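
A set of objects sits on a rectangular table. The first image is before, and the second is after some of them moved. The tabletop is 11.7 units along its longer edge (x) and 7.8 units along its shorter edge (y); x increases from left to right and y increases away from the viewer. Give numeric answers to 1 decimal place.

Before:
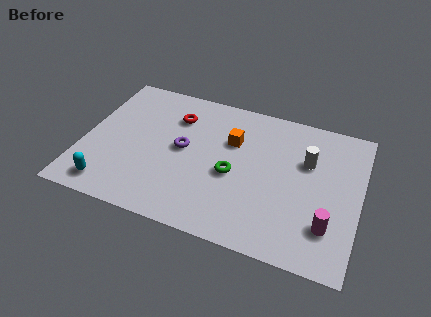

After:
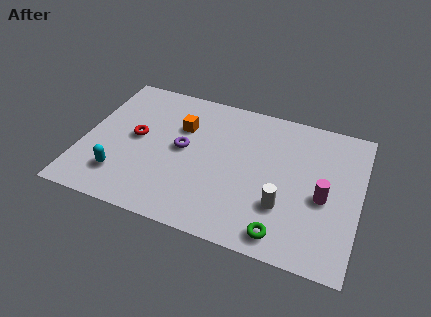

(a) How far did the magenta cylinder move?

1.4

From (10.5, 2.0) to (10.2, 3.4), the magenta cylinder covered √(0.3² + 1.4²) ≈ 1.4 units.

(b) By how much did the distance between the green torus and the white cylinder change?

-2.0

Before: roughly 3.4 units apart; after: 1.4. That's 2.0 units closer together.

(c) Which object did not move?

the purple torus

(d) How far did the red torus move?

2.3

From (3.7, 5.8) to (2.2, 4.1), the red torus covered √(1.5² + 1.7²) ≈ 2.3 units.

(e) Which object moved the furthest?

the green torus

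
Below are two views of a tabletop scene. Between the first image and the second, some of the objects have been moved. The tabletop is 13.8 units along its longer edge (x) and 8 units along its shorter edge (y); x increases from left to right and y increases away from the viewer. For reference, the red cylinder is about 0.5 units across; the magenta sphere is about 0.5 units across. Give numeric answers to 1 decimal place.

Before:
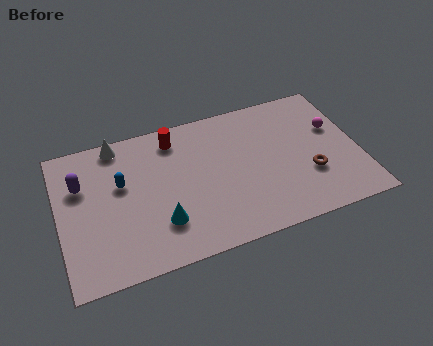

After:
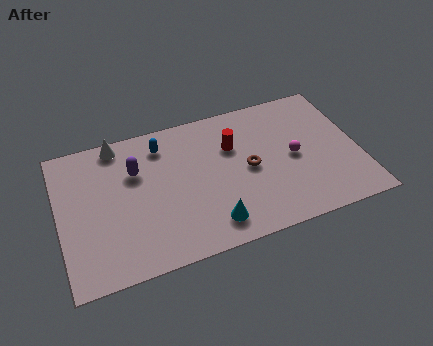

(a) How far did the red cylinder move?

2.9

The red cylinder was near (5.5, 6.7) before and (8.1, 5.4) after, so it travelled √(2.6² + 1.3²) ≈ 2.9 units.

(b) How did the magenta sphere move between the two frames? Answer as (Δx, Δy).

(-2.0, -1.1)

From the two frames, the magenta sphere sits at roughly (12.8, 5.0) before and (10.8, 3.9) after.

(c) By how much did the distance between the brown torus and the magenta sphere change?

-0.6

The distance was about 2.7 in the first image and 2.1 in the second, so they moved 0.6 units closer together.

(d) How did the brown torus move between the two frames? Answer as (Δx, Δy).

(-2.7, 1.2)

From the two frames, the brown torus sits at roughly (11.4, 2.7) before and (8.7, 3.9) after.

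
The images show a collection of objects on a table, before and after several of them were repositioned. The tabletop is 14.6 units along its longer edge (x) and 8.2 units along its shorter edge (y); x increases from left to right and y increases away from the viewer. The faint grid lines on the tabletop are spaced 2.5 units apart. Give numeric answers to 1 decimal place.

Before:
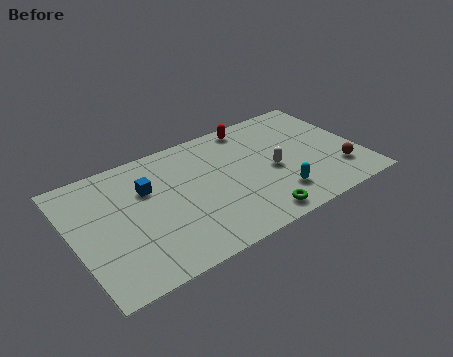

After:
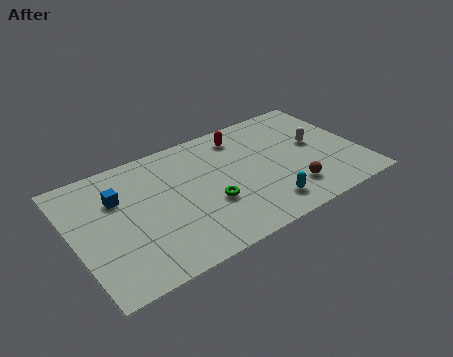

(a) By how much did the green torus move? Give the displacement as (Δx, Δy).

(-2.0, 2.0)

The green torus was at about (8.7, 1.0) and moved to about (6.7, 3.0).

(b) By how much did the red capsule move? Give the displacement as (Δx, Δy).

(-0.6, -0.5)

The red capsule started near (9.6, 7.3) and ended near (9.0, 6.8).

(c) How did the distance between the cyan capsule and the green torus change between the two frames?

+1.4

They were about 1.6 units apart before and 3.0 after — 1.4 units further apart.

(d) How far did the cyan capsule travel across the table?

0.8

The cyan capsule was near (10.0, 1.9) before and (9.3, 1.5) after, so it travelled √(0.7² + 0.4²) ≈ 0.8 units.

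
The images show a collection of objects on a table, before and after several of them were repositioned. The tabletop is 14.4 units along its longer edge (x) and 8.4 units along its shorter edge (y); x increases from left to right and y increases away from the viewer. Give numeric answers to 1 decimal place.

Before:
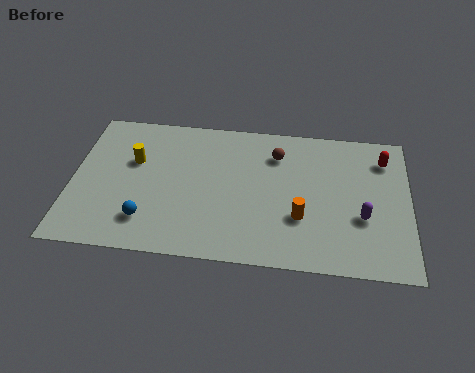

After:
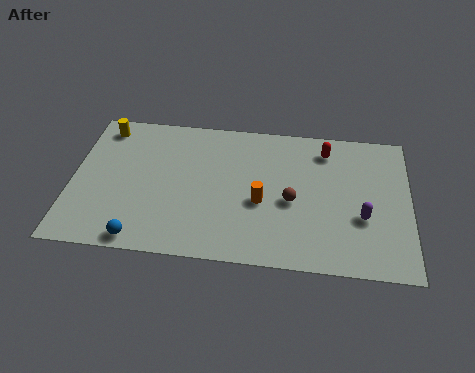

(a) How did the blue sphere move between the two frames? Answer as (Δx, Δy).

(-0.2, -1.1)

The blue sphere was at about (3.3, 1.9) and moved to about (3.1, 0.8).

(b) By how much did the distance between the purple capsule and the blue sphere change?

+0.4

They were about 9.2 units apart before and 9.6 after — 0.4 units further apart.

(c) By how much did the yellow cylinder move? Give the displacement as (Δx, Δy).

(-1.4, 1.9)

From the two frames, the yellow cylinder sits at roughly (2.6, 5.3) before and (1.2, 7.2) after.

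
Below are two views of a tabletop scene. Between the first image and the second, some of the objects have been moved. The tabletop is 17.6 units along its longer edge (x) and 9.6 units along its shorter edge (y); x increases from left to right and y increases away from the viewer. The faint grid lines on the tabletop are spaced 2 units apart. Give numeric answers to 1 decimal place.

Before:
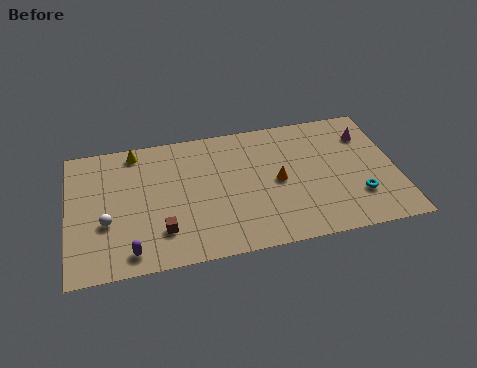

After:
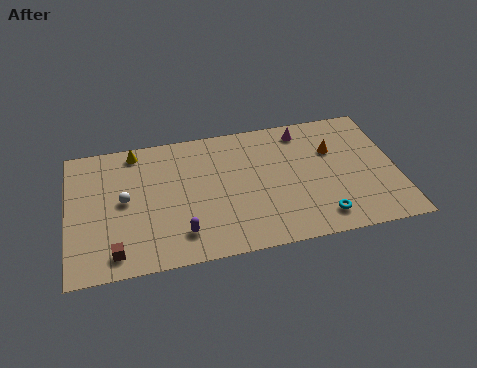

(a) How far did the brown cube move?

2.7

The brown cube was near (4.9, 2.4) before and (2.4, 1.4) after, so it travelled √(2.5² + 1.0²) ≈ 2.7 units.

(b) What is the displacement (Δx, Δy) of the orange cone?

(3.1, 1.7)

From the two frames, the orange cone sits at roughly (11.2, 4.7) before and (14.3, 6.4) after.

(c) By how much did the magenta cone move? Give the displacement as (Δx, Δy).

(-3.4, 1.0)

The magenta cone was at about (16.2, 7.2) and moved to about (12.8, 8.2).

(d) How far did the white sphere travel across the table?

1.7

The white sphere was near (2.0, 3.6) before and (3.0, 5.0) after, so it travelled √(1.0² + 1.4²) ≈ 1.7 units.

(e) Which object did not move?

the yellow cone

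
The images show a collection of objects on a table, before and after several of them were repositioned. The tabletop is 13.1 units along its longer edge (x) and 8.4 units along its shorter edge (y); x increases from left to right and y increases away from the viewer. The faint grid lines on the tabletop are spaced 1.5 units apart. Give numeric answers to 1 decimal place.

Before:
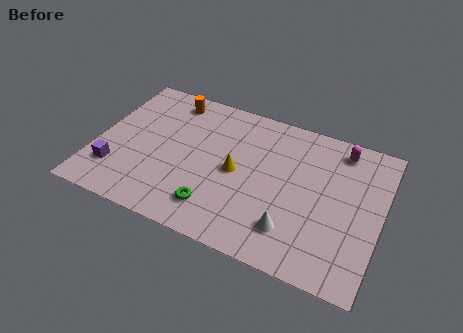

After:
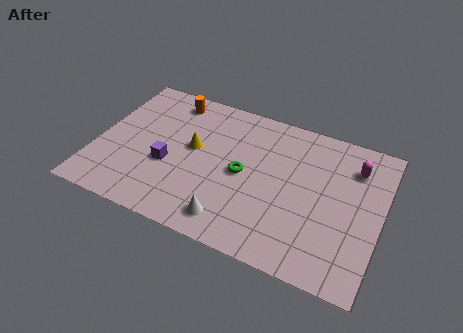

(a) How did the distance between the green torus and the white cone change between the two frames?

-0.7

They were about 3.5 units apart before and 2.8 after — 0.7 units closer together.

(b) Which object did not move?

the orange cylinder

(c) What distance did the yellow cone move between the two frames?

2.2

The yellow cone was near (6.5, 4.1) before and (4.4, 4.7) after, so it travelled √(2.1² + 0.6²) ≈ 2.2 units.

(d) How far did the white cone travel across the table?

2.8

The white cone was near (9.3, 1.9) before and (6.6, 1.3) after, so it travelled √(2.7² + 0.6²) ≈ 2.8 units.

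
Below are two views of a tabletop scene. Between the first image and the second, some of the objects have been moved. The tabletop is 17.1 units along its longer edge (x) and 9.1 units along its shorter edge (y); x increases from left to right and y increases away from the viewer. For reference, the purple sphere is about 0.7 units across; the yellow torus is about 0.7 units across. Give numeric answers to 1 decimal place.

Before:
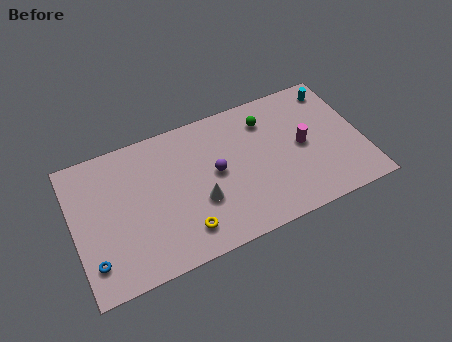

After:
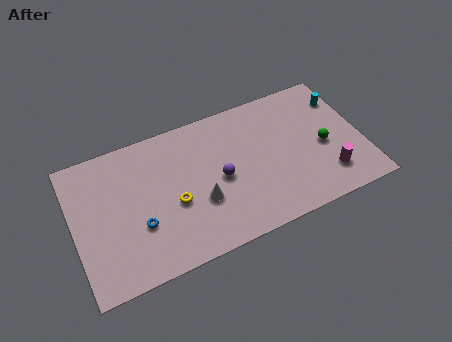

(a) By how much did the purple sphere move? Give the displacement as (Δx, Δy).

(0.2, -0.5)

The purple sphere was at about (8.4, 4.8) and moved to about (8.6, 4.3).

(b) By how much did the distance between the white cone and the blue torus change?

-2.9

Before: roughly 6.5 units apart; after: 3.6. That's 2.9 units closer together.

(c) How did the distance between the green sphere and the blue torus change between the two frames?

-0.8

They were about 11.9 units apart before and 11.1 after — 0.8 units closer together.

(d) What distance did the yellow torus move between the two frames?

2.0

From (6.2, 1.8) to (5.8, 3.8), the yellow torus covered √(0.4² + 2.0²) ≈ 2.0 units.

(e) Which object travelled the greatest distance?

the green sphere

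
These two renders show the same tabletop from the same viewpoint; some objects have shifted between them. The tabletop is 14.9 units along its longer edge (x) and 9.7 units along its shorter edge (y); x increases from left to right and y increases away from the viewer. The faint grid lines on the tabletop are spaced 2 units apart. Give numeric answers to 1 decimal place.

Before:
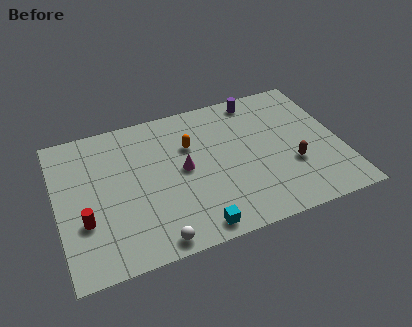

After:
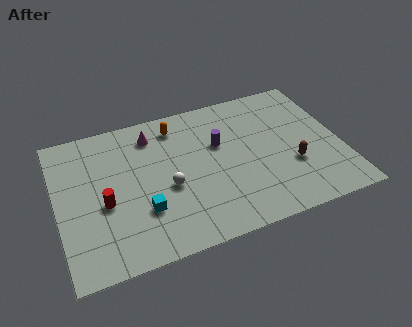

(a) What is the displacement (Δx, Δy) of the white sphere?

(1.0, 3.2)

The white sphere started near (4.7, 0.9) and ended near (5.7, 4.1).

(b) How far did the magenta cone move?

3.2

The magenta cone was near (6.6, 5.0) before and (5.2, 7.9) after, so it travelled √(1.4² + 2.9²) ≈ 3.2 units.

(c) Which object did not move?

the brown capsule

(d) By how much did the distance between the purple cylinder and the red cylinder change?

-4.5

They were about 11.0 units apart before and 6.5 after — 4.5 units closer together.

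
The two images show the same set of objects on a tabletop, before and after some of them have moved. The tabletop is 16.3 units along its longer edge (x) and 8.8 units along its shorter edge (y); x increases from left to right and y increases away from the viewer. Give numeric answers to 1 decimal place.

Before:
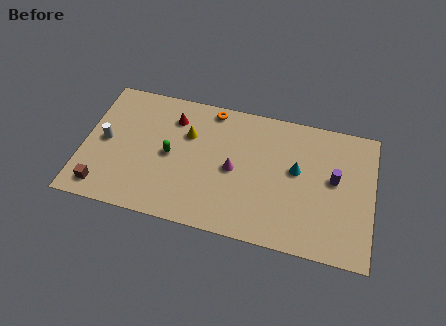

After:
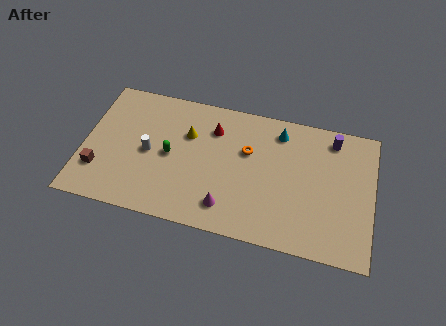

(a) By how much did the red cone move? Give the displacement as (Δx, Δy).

(2.3, -0.2)

The red cone was at about (4.9, 6.8) and moved to about (7.2, 6.6).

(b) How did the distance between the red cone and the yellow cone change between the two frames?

+0.3

The distance was about 1.3 in the first image and 1.6 in the second, so they moved 0.3 units further apart.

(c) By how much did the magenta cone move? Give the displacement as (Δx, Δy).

(-0.2, -2.5)

From the two frames, the magenta cone sits at roughly (8.5, 4.2) before and (8.3, 1.7) after.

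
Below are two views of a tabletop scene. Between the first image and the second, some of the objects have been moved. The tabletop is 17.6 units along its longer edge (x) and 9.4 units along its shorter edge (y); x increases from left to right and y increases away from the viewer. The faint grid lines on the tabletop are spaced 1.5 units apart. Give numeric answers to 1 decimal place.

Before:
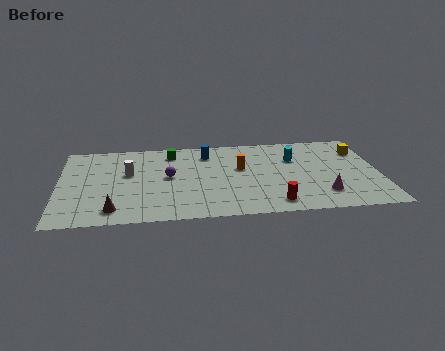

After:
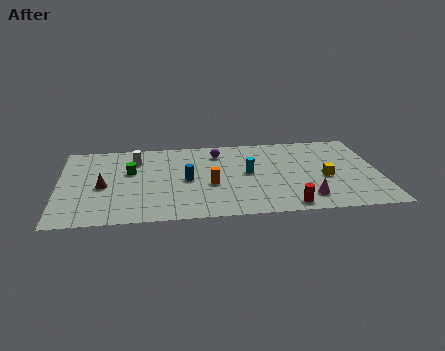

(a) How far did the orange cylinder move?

2.5

The orange cylinder moved from about (10.0, 5.6) to (8.3, 3.8), a distance of √(1.7² + 1.8²) ≈ 2.5.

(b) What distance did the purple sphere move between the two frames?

3.8

The purple sphere was near (6.0, 5.0) before and (8.8, 7.5) after, so it travelled √(2.8² + 2.5²) ≈ 3.8 units.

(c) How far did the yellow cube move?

3.7

The yellow cube moved from about (16.7, 7.0) to (14.6, 4.0), a distance of √(2.1² + 3.0²) ≈ 3.7.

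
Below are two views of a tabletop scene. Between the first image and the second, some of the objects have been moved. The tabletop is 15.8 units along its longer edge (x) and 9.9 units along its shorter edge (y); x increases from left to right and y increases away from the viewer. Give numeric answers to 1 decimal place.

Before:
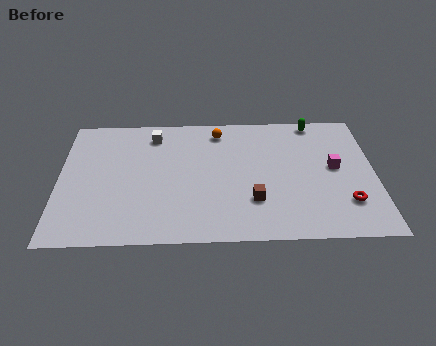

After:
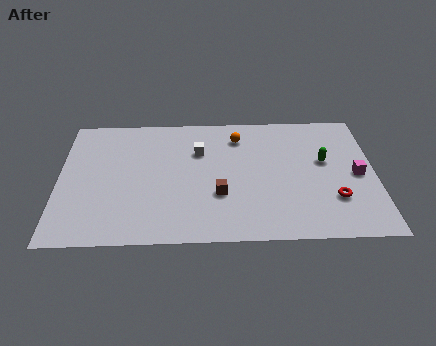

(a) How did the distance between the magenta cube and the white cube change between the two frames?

-1.4

Before: roughly 9.6 units apart; after: 8.2. That's 1.4 units closer together.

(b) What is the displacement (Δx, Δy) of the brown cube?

(-1.7, 0.5)

The brown cube was at about (9.7, 2.9) and moved to about (8.0, 3.4).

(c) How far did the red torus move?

0.7

From (14.3, 2.6) to (13.7, 2.9), the red torus covered √(0.6² + 0.3²) ≈ 0.7 units.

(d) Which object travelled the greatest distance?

the green capsule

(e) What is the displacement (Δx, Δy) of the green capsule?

(0.4, -3.2)

The green capsule was at about (12.9, 9.0) and moved to about (13.3, 5.8).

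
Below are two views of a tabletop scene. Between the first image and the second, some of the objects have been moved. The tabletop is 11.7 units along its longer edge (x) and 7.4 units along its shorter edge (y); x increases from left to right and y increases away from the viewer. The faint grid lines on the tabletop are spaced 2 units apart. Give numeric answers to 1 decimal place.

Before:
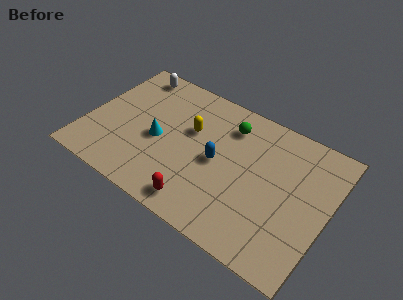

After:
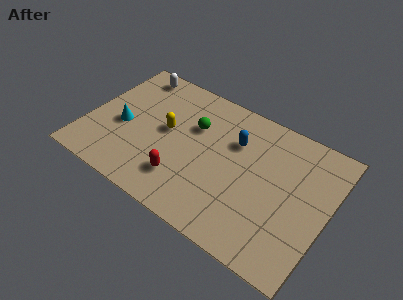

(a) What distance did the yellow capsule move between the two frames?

1.3

The yellow capsule was near (4.9, 4.6) before and (3.8, 4.0) after, so it travelled √(1.1² + 0.6²) ≈ 1.3 units.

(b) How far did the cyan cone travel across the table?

1.8

From (3.5, 3.3) to (1.7, 3.2), the cyan cone covered √(1.8² + 0.1²) ≈ 1.8 units.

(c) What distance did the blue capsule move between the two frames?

1.6

The blue capsule was near (6.4, 3.6) before and (7.0, 5.1) after, so it travelled √(0.6² + 1.5²) ≈ 1.6 units.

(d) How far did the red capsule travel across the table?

1.3

The red capsule moved from about (6.0, 1.0) to (5.0, 1.8), a distance of √(1.0² + 0.8²) ≈ 1.3.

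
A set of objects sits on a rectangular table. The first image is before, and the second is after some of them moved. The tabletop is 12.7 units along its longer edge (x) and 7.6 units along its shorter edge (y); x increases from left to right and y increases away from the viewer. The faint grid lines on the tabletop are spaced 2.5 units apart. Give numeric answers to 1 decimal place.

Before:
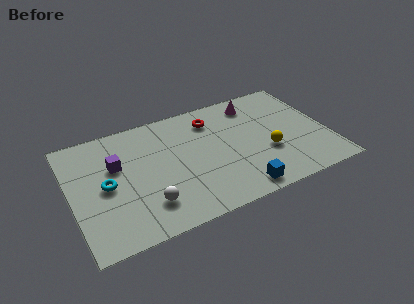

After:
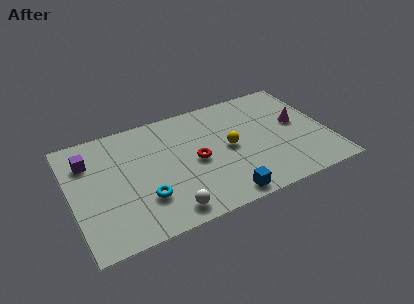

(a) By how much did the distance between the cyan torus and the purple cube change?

+2.9

Before: roughly 1.3 units apart; after: 4.2. That's 2.9 units further apart.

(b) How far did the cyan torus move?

2.3

From (1.7, 3.7) to (3.4, 2.2), the cyan torus covered √(1.7² + 1.5²) ≈ 2.3 units.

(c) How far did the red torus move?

2.6

The red torus moved from about (7.2, 6.0) to (6.1, 3.6), a distance of √(1.1² + 2.4²) ≈ 2.6.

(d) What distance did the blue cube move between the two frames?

0.8

From (7.9, 0.9) to (7.1, 0.8), the blue cube covered √(0.8² + 0.1²) ≈ 0.8 units.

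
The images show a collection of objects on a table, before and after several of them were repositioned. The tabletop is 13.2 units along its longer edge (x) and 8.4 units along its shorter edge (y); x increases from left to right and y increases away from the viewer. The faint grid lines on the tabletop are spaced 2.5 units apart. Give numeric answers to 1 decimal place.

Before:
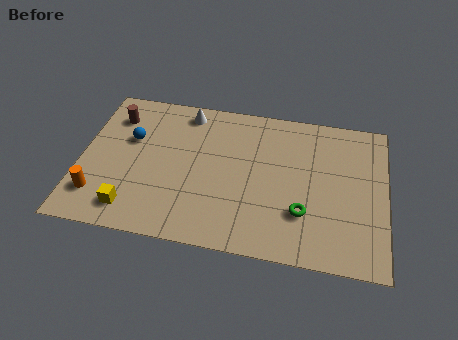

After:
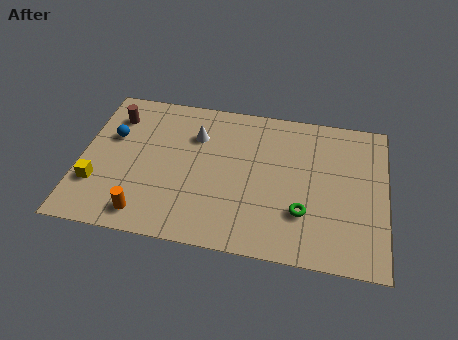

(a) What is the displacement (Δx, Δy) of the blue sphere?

(-0.8, 0.0)

From the two frames, the blue sphere sits at roughly (2.1, 5.3) before and (1.3, 5.3) after.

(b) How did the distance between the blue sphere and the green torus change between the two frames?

+0.8

The distance was about 8.1 in the first image and 8.9 in the second, so they moved 0.8 units further apart.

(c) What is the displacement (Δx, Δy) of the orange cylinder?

(2.1, -0.7)

The orange cylinder started near (0.9, 1.9) and ended near (3.0, 1.2).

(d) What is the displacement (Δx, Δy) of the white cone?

(0.5, -1.3)

The white cone was at about (4.4, 7.3) and moved to about (4.9, 6.0).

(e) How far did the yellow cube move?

1.9

The yellow cube was near (2.4, 1.4) before and (0.8, 2.5) after, so it travelled √(1.6² + 1.1²) ≈ 1.9 units.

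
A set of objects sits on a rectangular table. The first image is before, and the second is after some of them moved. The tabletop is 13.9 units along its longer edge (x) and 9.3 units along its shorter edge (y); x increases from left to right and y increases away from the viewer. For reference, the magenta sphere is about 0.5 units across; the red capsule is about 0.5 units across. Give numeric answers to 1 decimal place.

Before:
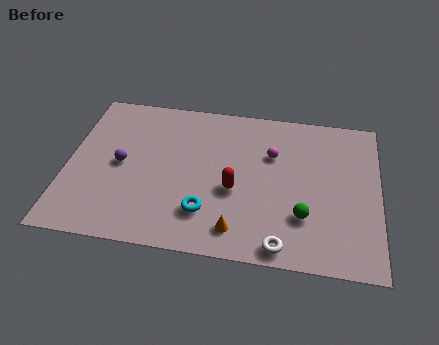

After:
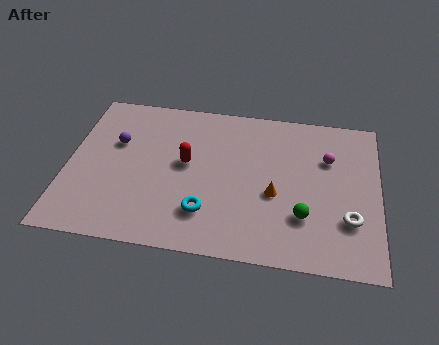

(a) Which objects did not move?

the green sphere and the cyan torus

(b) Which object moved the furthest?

the white torus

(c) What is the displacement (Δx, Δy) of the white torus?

(2.9, 1.9)

The white torus was at about (9.7, 0.9) and moved to about (12.6, 2.8).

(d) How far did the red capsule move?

2.6

The red capsule was near (7.5, 3.8) before and (5.3, 5.1) after, so it travelled √(2.2² + 1.3²) ≈ 2.6 units.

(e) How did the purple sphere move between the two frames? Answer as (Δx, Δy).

(-0.3, 1.3)

From the two frames, the purple sphere sits at roughly (2.4, 4.6) before and (2.1, 5.9) after.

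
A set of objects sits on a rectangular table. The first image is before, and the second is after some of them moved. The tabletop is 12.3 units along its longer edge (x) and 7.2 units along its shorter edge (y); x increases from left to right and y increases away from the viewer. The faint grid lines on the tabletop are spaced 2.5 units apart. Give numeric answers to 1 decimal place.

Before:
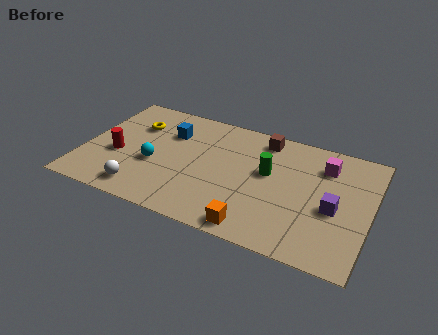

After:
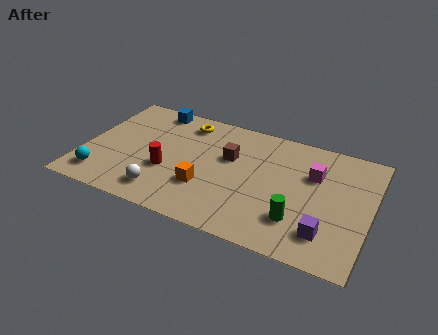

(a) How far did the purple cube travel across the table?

1.5

The purple cube moved from about (10.8, 3.1) to (10.6, 1.6), a distance of √(0.2² + 1.5²) ≈ 1.5.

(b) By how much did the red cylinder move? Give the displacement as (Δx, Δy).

(2.2, -0.2)

The red cylinder started near (1.5, 2.9) and ended near (3.7, 2.7).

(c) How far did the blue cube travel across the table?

1.6

The blue cube was near (3.5, 5.1) before and (2.6, 6.4) after, so it travelled √(0.9² + 1.3²) ≈ 1.6 units.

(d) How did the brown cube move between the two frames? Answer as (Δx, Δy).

(-1.3, -1.7)

The brown cube started near (7.5, 6.2) and ended near (6.2, 4.5).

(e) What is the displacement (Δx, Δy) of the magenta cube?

(-0.4, -0.7)

From the two frames, the magenta cube sits at roughly (10.2, 5.5) before and (9.8, 4.8) after.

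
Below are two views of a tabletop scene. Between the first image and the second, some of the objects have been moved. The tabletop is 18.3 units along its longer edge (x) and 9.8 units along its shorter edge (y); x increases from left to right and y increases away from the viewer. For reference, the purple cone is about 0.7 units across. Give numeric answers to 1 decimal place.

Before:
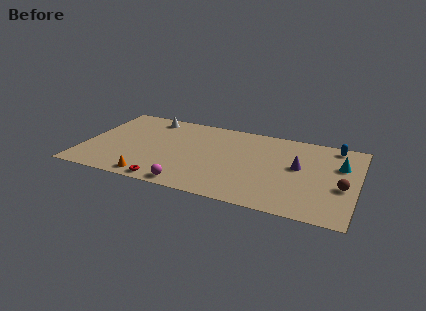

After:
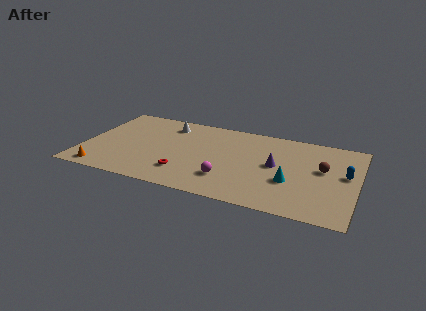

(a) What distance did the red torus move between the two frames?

1.8

From (6.0, 0.9) to (7.0, 2.4), the red torus covered √(1.0² + 1.5²) ≈ 1.8 units.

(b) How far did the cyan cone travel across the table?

4.2

The cyan cone moved from about (17.1, 6.5) to (14.0, 3.6), a distance of √(3.1² + 2.9²) ≈ 4.2.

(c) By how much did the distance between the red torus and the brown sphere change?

-2.2

The distance was about 11.8 in the first image and 9.6 in the second, so they moved 2.2 units closer together.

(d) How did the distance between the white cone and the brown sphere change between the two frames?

-3.2

Before: roughly 14.1 units apart; after: 10.9. That's 3.2 units closer together.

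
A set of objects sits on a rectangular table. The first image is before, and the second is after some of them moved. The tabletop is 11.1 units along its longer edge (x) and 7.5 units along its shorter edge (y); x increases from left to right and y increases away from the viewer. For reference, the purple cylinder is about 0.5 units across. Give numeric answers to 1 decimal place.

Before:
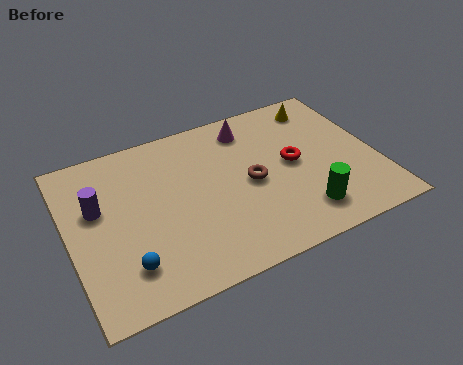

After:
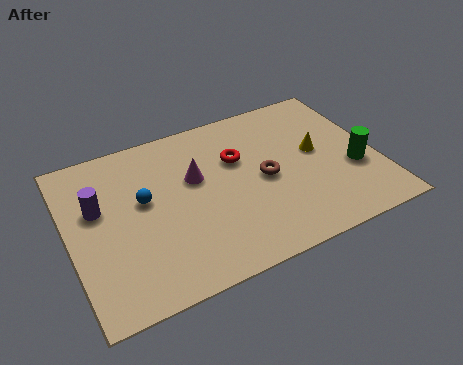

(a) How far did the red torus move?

2.1

From (8.1, 3.9) to (6.2, 4.9), the red torus covered √(1.9² + 1.0²) ≈ 2.1 units.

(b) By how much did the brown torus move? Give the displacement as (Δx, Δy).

(0.5, 0.0)

The brown torus was at about (6.5, 3.6) and moved to about (7.0, 3.6).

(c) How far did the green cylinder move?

2.5

The green cylinder was near (8.1, 1.5) before and (10.2, 2.8) after, so it travelled √(2.1² + 1.3²) ≈ 2.5 units.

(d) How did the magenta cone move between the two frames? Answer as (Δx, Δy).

(-2.2, -1.6)

From the two frames, the magenta cone sits at roughly (6.8, 6.2) before and (4.6, 4.6) after.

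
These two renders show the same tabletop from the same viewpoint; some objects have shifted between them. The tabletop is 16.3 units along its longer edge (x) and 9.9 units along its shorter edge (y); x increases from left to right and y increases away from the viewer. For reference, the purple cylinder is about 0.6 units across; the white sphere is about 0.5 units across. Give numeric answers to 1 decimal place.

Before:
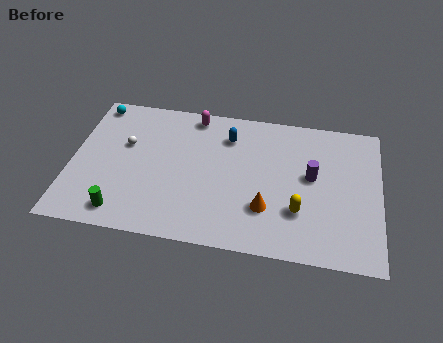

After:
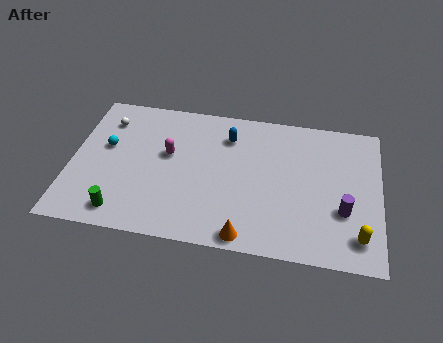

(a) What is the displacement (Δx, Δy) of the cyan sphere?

(0.8, -3.0)

The cyan sphere was at about (1.0, 8.8) and moved to about (1.8, 5.8).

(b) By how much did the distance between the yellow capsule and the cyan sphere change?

+1.5

Before: roughly 12.5 units apart; after: 14.0. That's 1.5 units further apart.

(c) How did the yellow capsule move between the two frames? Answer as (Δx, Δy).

(3.1, -1.2)

The yellow capsule was at about (12.1, 3.0) and moved to about (15.2, 1.8).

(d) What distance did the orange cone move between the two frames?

2.2

From (10.4, 2.9) to (9.4, 0.9), the orange cone covered √(1.0² + 2.0²) ≈ 2.2 units.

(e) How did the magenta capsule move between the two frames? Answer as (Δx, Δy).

(-1.2, -3.0)

The magenta capsule started near (6.3, 8.8) and ended near (5.1, 5.8).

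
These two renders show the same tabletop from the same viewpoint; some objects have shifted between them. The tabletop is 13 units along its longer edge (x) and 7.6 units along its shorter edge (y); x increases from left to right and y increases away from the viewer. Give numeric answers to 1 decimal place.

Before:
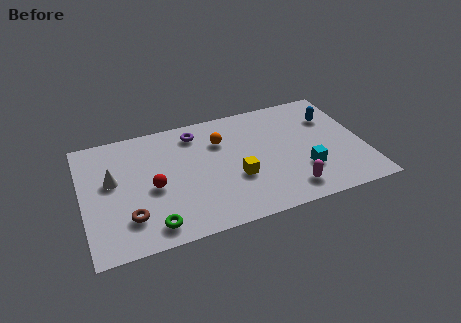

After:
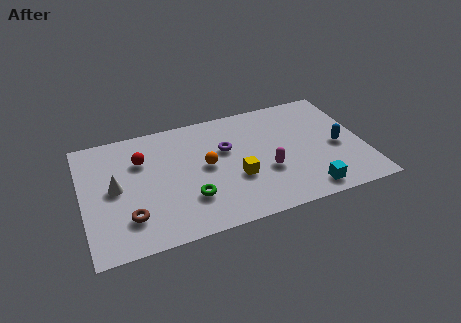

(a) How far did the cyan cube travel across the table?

1.3

The cyan cube moved from about (10.1, 2.3) to (10.1, 1.0), a distance of √(0.0² + 1.3²) ≈ 1.3.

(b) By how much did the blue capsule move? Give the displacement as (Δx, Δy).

(0.1, -2.0)

The blue capsule was at about (11.7, 5.4) and moved to about (11.8, 3.4).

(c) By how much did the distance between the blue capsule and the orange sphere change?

+0.9

The distance was about 5.2 in the first image and 6.1 in the second, so they moved 0.9 units further apart.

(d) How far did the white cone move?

0.5

The white cone moved from about (1.4, 4.4) to (1.5, 3.9), a distance of √(0.1² + 0.5²) ≈ 0.5.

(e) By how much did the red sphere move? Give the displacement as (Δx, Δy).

(-0.4, 1.9)

The red sphere was at about (3.2, 3.4) and moved to about (2.8, 5.3).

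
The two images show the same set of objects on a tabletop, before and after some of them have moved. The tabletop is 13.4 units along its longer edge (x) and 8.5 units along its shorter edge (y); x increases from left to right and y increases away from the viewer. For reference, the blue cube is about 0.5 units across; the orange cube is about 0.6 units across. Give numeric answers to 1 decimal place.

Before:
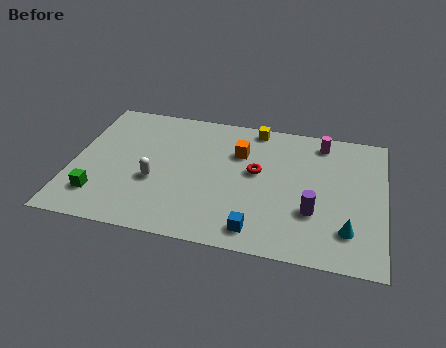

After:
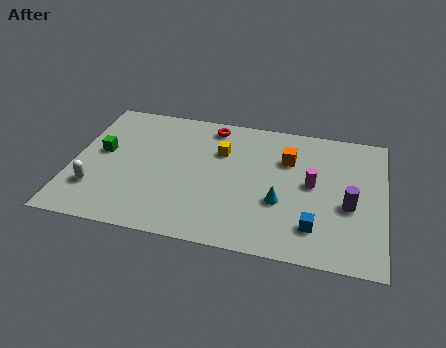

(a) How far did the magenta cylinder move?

2.8

From (10.6, 7.3) to (10.3, 4.5), the magenta cylinder covered √(0.3² + 2.8²) ≈ 2.8 units.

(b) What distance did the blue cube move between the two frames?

2.5

From (8.1, 1.2) to (10.5, 1.9), the blue cube covered √(2.4² + 0.7²) ≈ 2.5 units.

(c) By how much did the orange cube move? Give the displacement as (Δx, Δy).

(2.1, 0.0)

From the two frames, the orange cube sits at roughly (7.1, 5.9) before and (9.2, 5.9) after.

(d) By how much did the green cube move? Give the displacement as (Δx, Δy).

(-0.1, 2.8)

The green cube started near (1.3, 1.9) and ended near (1.2, 4.7).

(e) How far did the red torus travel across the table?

3.3

The red torus moved from about (7.9, 4.8) to (5.8, 7.4), a distance of √(2.1² + 2.6²) ≈ 3.3.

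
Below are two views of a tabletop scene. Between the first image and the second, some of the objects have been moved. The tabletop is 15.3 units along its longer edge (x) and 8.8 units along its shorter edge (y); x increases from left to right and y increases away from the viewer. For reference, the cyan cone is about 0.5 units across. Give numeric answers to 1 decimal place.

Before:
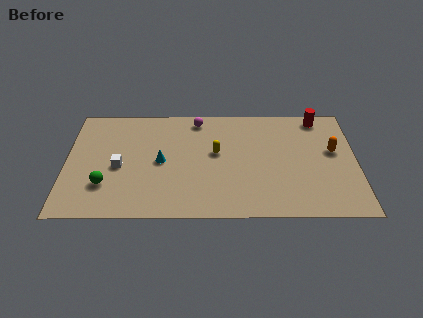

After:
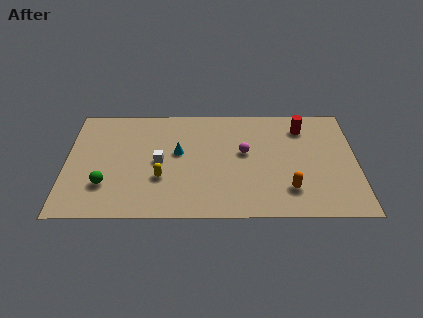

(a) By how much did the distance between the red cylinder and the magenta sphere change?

-2.8

The distance was about 6.5 in the first image and 3.7 in the second, so they moved 2.8 units closer together.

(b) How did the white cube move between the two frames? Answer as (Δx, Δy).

(2.1, 0.4)

The white cube started near (2.8, 3.9) and ended near (4.9, 4.3).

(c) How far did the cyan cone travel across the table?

1.1

The cyan cone was near (5.0, 4.3) before and (5.9, 5.0) after, so it travelled √(0.9² + 0.7²) ≈ 1.1 units.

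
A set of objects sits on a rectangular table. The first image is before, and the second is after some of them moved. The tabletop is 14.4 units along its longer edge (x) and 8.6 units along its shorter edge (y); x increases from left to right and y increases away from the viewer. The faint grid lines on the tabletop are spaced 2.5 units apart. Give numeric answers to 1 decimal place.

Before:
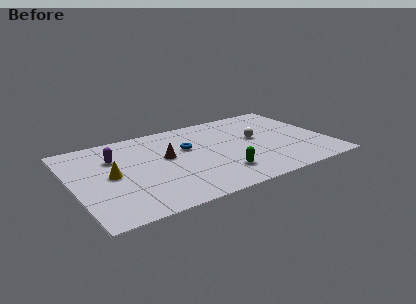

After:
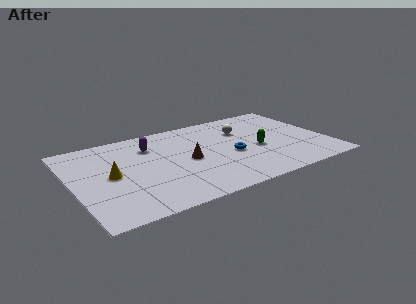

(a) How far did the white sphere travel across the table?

1.3

The white sphere was near (10.5, 4.8) before and (9.9, 6.0) after, so it travelled √(0.6² + 1.2²) ≈ 1.3 units.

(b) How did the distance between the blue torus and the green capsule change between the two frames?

-2.2

The distance was about 3.7 in the first image and 1.5 in the second, so they moved 2.2 units closer together.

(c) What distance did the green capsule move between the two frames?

2.9

The green capsule was near (8.0, 2.0) before and (10.4, 3.7) after, so it travelled √(2.4² + 1.7²) ≈ 2.9 units.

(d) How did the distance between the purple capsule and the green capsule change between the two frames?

-0.4

The distance was about 6.8 in the first image and 6.4 in the second, so they moved 0.4 units closer together.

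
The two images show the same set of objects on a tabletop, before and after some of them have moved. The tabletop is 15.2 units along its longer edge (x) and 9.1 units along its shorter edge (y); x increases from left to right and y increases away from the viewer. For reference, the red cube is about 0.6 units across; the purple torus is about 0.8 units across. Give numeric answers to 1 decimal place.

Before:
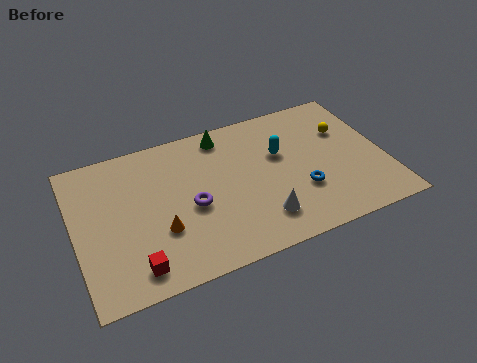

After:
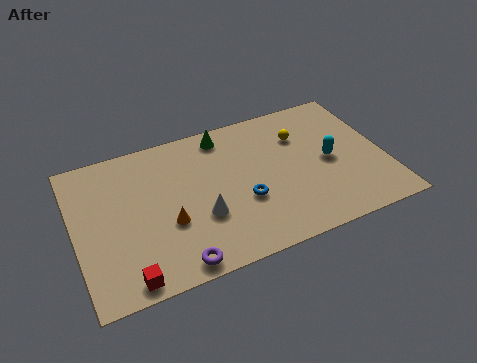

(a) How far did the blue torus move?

2.8

The blue torus moved from about (10.9, 3.0) to (8.1, 3.4), a distance of √(2.8² + 0.4²) ≈ 2.8.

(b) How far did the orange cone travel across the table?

0.5

The orange cone moved from about (4.0, 3.1) to (4.4, 3.4), a distance of √(0.4² + 0.3²) ≈ 0.5.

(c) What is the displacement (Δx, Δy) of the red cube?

(-0.4, -0.5)

The red cube started near (2.6, 1.4) and ended near (2.2, 0.9).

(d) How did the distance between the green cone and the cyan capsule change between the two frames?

+2.6

Before: roughly 3.4 units apart; after: 6.0. That's 2.6 units further apart.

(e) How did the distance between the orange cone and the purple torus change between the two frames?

+0.7

The distance was about 1.8 in the first image and 2.5 in the second, so they moved 0.7 units further apart.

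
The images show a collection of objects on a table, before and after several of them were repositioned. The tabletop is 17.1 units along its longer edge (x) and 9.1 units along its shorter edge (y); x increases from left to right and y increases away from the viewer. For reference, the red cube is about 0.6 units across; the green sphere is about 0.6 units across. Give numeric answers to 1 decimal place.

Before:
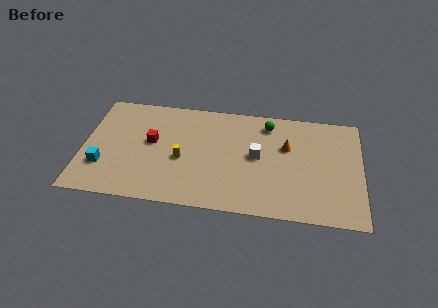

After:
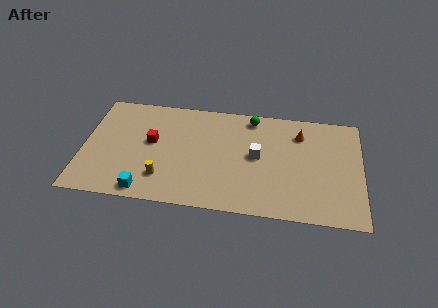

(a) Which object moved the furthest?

the cyan cube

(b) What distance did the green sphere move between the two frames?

1.1

From (11.3, 7.6) to (10.3, 8.0), the green sphere covered √(1.0² + 0.4²) ≈ 1.1 units.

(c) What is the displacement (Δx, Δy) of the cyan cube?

(2.7, -1.7)

The cyan cube was at about (1.3, 2.7) and moved to about (4.0, 1.0).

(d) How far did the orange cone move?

1.4

The orange cone was near (12.5, 5.8) before and (13.3, 7.0) after, so it travelled √(0.8² + 1.2²) ≈ 1.4 units.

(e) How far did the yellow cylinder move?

2.0

From (6.1, 3.9) to (5.0, 2.2), the yellow cylinder covered √(1.1² + 1.7²) ≈ 2.0 units.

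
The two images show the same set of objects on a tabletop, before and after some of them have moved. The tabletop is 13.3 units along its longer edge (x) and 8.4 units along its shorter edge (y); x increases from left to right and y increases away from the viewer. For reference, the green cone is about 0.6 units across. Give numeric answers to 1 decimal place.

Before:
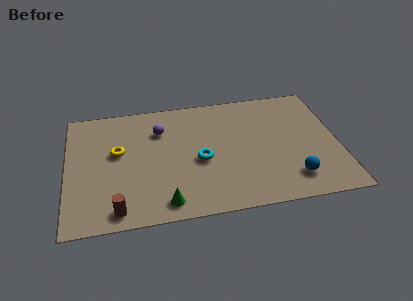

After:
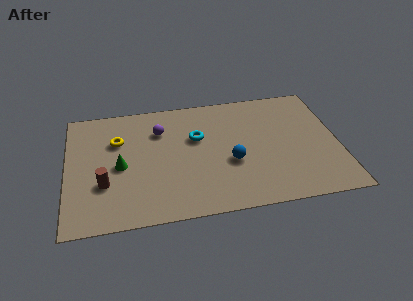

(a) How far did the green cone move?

3.5

From (4.7, 1.1) to (2.6, 3.9), the green cone covered √(2.1² + 2.8²) ≈ 3.5 units.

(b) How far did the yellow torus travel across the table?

0.8

The yellow torus was near (2.5, 4.9) before and (2.5, 5.7) after, so it travelled √(0.0² + 0.8²) ≈ 0.8 units.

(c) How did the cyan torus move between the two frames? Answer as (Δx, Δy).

(-0.1, 1.6)

From the two frames, the cyan torus sits at roughly (6.5, 3.7) before and (6.4, 5.3) after.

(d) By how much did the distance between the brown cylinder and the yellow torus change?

-0.9

Before: roughly 3.9 units apart; after: 3.0. That's 0.9 units closer together.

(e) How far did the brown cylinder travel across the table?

1.9

The brown cylinder was near (2.4, 1.0) before and (1.8, 2.8) after, so it travelled √(0.6² + 1.8²) ≈ 1.9 units.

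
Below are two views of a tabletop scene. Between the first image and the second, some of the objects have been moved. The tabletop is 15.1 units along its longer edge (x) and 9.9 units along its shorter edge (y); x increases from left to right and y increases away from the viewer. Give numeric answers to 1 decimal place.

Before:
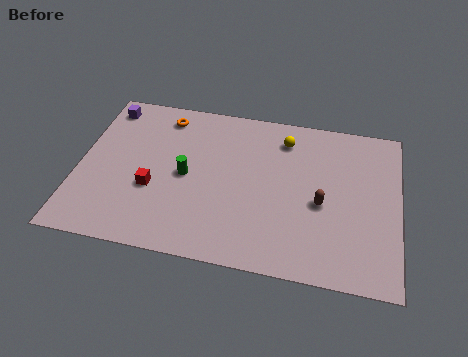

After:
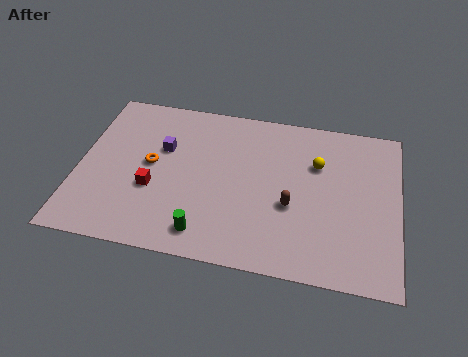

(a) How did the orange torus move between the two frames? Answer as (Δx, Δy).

(-0.4, -3.2)

From the two frames, the orange torus sits at roughly (3.8, 8.4) before and (3.4, 5.2) after.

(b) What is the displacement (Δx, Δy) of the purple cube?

(2.9, -2.2)

The purple cube started near (1.0, 8.5) and ended near (3.9, 6.3).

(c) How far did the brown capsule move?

1.5

The brown capsule was near (11.5, 4.3) before and (10.1, 3.9) after, so it travelled √(1.4² + 0.4²) ≈ 1.5 units.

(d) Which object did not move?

the red cube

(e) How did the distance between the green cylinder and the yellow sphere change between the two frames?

+1.7

Before: roughly 5.5 units apart; after: 7.2. That's 1.7 units further apart.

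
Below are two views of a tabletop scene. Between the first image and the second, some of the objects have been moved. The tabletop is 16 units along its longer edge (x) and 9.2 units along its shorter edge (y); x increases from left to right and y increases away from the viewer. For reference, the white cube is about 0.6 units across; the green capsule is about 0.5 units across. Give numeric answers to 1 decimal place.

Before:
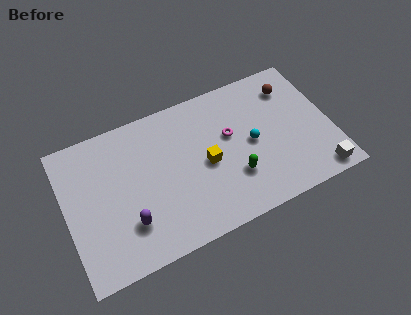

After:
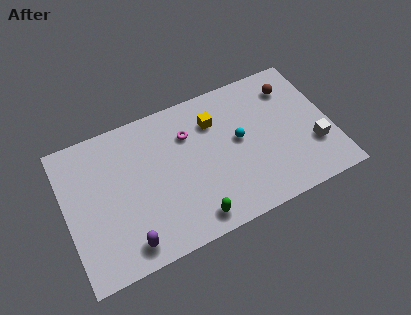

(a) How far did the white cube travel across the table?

1.9

From (14.8, 1.0) to (14.8, 2.9), the white cube covered √(0.0² + 1.9²) ≈ 1.9 units.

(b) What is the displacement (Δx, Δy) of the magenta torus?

(-2.4, 1.1)

The magenta torus was at about (10.0, 5.5) and moved to about (7.6, 6.6).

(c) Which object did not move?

the brown sphere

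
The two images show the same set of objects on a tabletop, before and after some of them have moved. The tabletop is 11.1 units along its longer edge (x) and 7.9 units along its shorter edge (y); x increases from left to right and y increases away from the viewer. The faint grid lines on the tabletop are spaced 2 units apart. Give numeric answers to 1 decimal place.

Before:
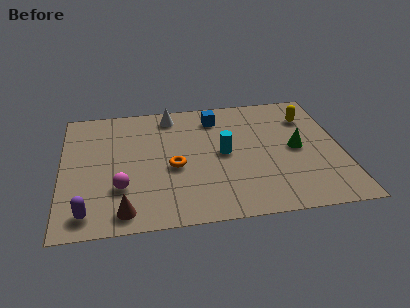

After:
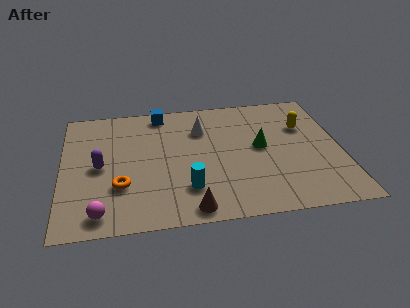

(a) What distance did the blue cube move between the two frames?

2.3

From (6.2, 6.4) to (4.0, 7.0), the blue cube covered √(2.2² + 0.6²) ≈ 2.3 units.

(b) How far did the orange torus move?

2.3

The orange torus moved from about (4.4, 3.4) to (2.3, 2.5), a distance of √(2.1² + 0.9²) ≈ 2.3.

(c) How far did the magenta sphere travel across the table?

1.6

From (2.3, 2.4) to (1.5, 1.0), the magenta sphere covered √(0.8² + 1.4²) ≈ 1.6 units.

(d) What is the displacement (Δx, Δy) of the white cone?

(1.2, -1.1)

The white cone was at about (4.4, 6.8) and moved to about (5.6, 5.7).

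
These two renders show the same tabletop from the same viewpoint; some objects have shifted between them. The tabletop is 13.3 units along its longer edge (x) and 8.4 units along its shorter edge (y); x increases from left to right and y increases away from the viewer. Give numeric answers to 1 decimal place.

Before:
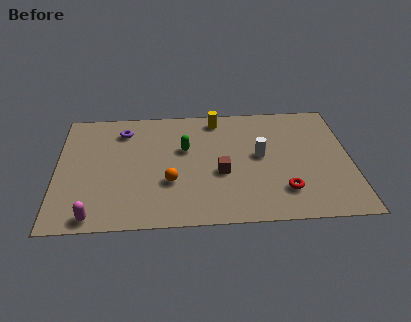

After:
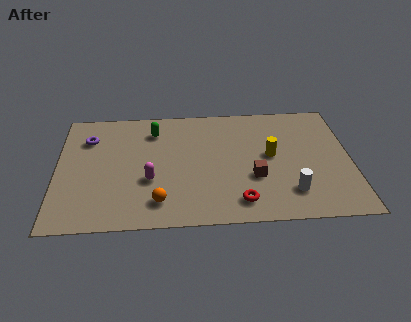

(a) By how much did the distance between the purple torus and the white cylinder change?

+3.5

The distance was about 6.6 in the first image and 10.1 in the second, so they moved 3.5 units further apart.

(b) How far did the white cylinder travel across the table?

2.9

The white cylinder moved from about (9.2, 4.5) to (10.5, 1.9), a distance of √(1.3² + 2.6²) ≈ 2.9.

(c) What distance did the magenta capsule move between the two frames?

3.4

The magenta capsule moved from about (1.7, 0.8) to (4.2, 3.1), a distance of √(2.5² + 2.3²) ≈ 3.4.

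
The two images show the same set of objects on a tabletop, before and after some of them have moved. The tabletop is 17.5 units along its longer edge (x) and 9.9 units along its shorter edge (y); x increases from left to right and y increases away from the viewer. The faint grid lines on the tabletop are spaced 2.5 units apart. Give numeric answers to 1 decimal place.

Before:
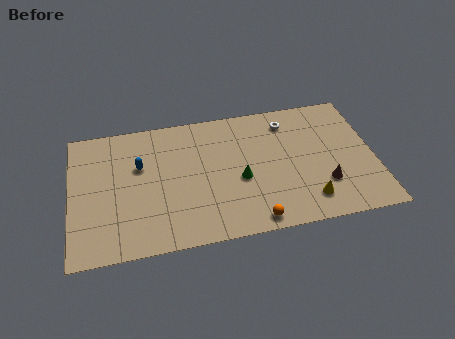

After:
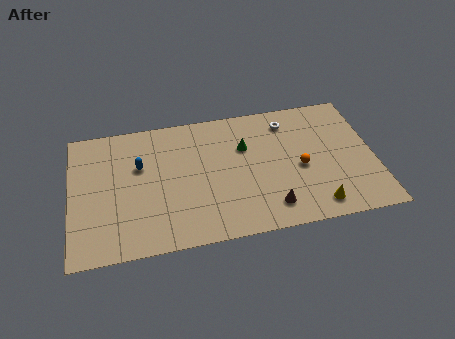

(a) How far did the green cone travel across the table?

2.4

From (9.7, 4.2) to (10.1, 6.6), the green cone covered √(0.4² + 2.4²) ≈ 2.4 units.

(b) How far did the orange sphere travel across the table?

4.5

The orange sphere was near (10.3, 1.0) before and (13.2, 4.4) after, so it travelled √(2.9² + 3.4²) ≈ 4.5 units.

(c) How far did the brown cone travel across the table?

3.4

The brown cone was near (14.5, 2.9) before and (11.3, 1.8) after, so it travelled √(3.2² + 1.1²) ≈ 3.4 units.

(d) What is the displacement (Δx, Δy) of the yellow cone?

(0.4, -0.5)

The yellow cone was at about (13.5, 1.9) and moved to about (13.9, 1.4).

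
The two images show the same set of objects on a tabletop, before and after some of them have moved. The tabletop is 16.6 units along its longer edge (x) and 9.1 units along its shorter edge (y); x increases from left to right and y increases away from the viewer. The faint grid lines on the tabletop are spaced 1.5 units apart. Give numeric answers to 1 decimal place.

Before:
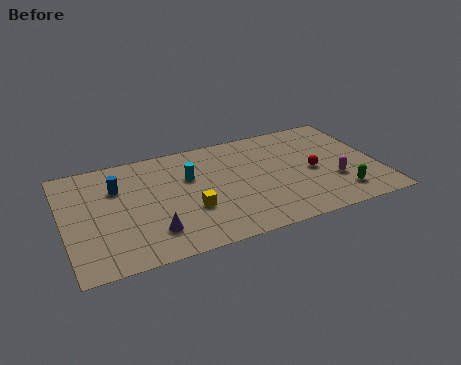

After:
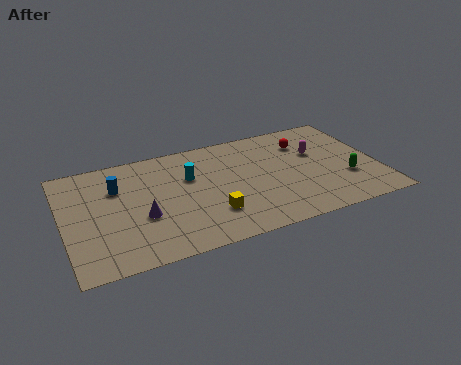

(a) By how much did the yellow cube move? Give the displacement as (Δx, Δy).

(1.0, -0.7)

From the two frames, the yellow cube sits at roughly (6.5, 3.2) before and (7.5, 2.5) after.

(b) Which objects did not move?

the blue cylinder and the cyan cylinder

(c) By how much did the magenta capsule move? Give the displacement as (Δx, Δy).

(-0.6, 2.7)

From the two frames, the magenta capsule sits at roughly (14.1, 3.0) before and (13.5, 5.7) after.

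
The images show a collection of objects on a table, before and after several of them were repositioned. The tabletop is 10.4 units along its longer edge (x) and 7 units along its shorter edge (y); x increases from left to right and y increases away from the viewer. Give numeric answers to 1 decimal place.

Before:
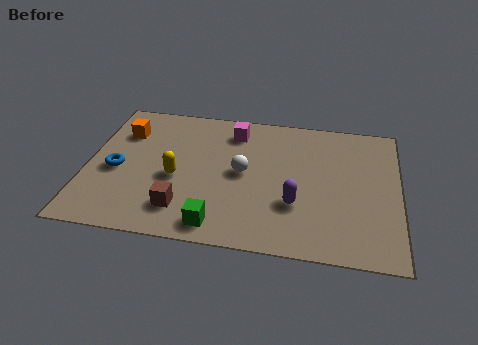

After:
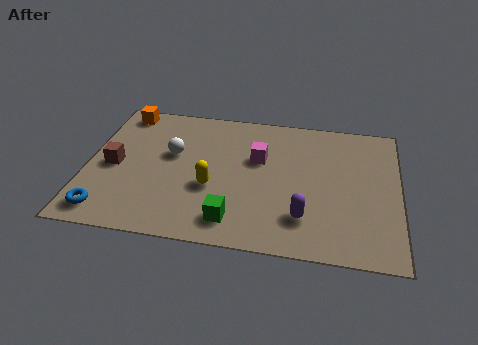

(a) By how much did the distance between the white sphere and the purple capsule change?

+2.9

The distance was about 2.2 in the first image and 5.1 in the second, so they moved 2.9 units further apart.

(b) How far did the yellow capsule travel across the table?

1.2

The yellow capsule was near (3.0, 3.0) before and (4.2, 2.7) after, so it travelled √(1.2² + 0.3²) ≈ 1.2 units.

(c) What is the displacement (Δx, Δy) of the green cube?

(0.5, 0.3)

From the two frames, the green cube sits at roughly (4.5, 0.9) before and (5.0, 1.2) after.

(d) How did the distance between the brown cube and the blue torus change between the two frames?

-0.5

They were about 2.8 units apart before and 2.3 after — 0.5 units closer together.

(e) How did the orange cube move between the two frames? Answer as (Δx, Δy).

(-0.1, 1.1)

From the two frames, the orange cube sits at roughly (1.1, 5.1) before and (1.0, 6.2) after.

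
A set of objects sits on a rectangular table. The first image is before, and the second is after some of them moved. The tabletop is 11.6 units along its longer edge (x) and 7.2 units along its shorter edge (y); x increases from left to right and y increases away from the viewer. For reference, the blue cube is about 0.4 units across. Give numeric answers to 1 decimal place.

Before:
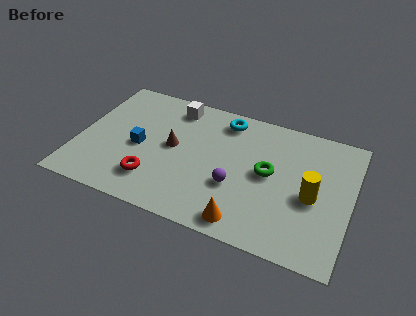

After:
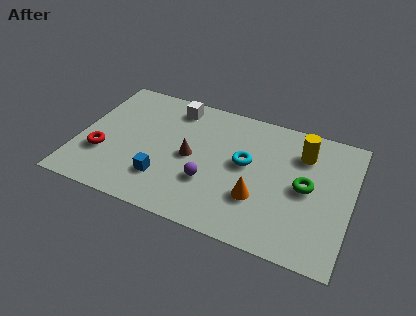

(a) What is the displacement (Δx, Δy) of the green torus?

(1.6, -0.2)

The green torus was at about (8.1, 3.8) and moved to about (9.7, 3.6).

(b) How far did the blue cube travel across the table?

1.8

The blue cube was near (2.6, 3.3) before and (3.8, 1.9) after, so it travelled √(1.2² + 1.4²) ≈ 1.8 units.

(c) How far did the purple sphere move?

1.1

From (6.8, 2.6) to (5.7, 2.4), the purple sphere covered √(1.1² + 0.2²) ≈ 1.1 units.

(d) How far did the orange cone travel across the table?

1.5

The orange cone moved from about (7.4, 0.9) to (7.8, 2.3), a distance of √(0.4² + 1.4²) ≈ 1.5.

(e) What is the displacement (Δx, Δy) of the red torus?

(-2.3, 0.7)

The red torus was at about (3.4, 1.7) and moved to about (1.1, 2.4).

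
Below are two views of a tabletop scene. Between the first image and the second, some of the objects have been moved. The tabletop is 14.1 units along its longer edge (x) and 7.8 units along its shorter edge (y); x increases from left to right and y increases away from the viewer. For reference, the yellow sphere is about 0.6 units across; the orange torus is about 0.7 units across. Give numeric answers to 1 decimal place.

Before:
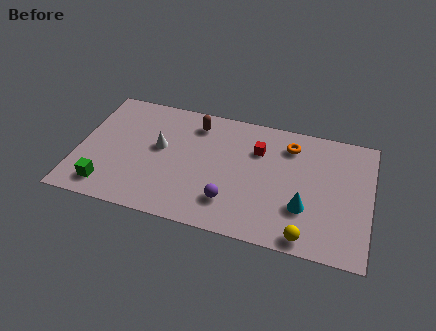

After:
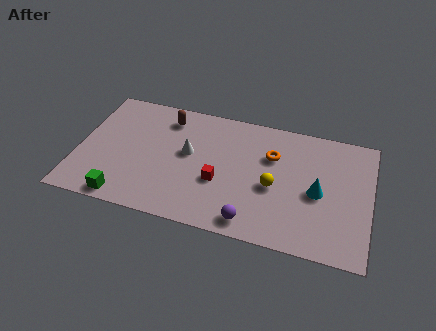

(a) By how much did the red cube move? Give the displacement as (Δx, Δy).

(-1.7, -2.5)

From the two frames, the red cube sits at roughly (8.6, 5.5) before and (6.9, 3.0) after.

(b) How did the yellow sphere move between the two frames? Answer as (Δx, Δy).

(-1.7, 2.6)

From the two frames, the yellow sphere sits at roughly (11.2, 0.8) before and (9.5, 3.4) after.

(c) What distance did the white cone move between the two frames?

1.4

From (3.9, 4.4) to (5.3, 4.4), the white cone covered √(1.4² + 0.0²) ≈ 1.4 units.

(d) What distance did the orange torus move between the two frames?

1.2

The orange torus was near (10.1, 6.2) before and (9.3, 5.3) after, so it travelled √(0.8² + 0.9²) ≈ 1.2 units.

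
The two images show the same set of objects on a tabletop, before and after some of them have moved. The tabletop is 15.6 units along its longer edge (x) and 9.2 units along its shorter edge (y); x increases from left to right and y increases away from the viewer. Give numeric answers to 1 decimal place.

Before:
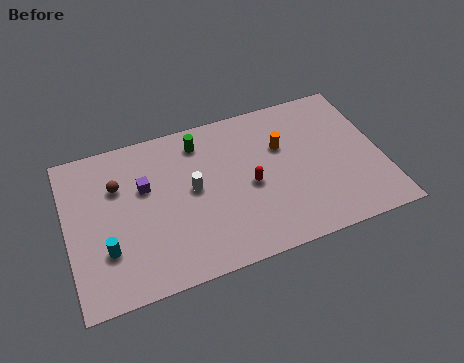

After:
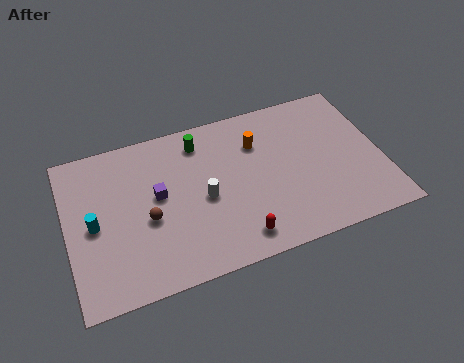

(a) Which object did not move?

the green cylinder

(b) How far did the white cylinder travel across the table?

0.9

The white cylinder moved from about (6.2, 4.9) to (6.7, 4.2), a distance of √(0.5² + 0.7²) ≈ 0.9.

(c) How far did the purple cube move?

0.9

The purple cube moved from about (3.9, 5.8) to (4.5, 5.1), a distance of √(0.6² + 0.7²) ≈ 0.9.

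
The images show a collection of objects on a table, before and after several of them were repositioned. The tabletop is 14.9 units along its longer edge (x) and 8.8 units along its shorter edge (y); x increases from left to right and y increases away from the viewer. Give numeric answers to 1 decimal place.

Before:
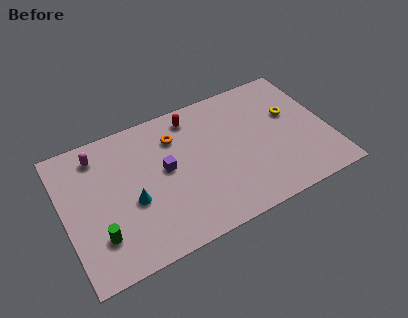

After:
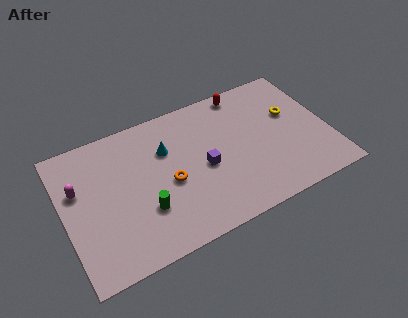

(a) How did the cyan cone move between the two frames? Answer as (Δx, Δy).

(2.2, 2.4)

The cyan cone was at about (3.7, 3.6) and moved to about (5.9, 6.0).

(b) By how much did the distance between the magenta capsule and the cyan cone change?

+1.0

Before: roughly 4.0 units apart; after: 5.0. That's 1.0 units further apart.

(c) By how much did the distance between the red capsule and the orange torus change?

+4.8

They were about 1.4 units apart before and 6.2 after — 4.8 units further apart.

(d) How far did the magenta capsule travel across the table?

2.1

The magenta capsule was near (2.2, 7.3) before and (0.9, 5.6) after, so it travelled √(1.3² + 1.7²) ≈ 2.1 units.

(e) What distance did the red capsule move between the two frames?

3.0

The red capsule was near (7.6, 7.5) before and (10.6, 7.9) after, so it travelled √(3.0² + 0.4²) ≈ 3.0 units.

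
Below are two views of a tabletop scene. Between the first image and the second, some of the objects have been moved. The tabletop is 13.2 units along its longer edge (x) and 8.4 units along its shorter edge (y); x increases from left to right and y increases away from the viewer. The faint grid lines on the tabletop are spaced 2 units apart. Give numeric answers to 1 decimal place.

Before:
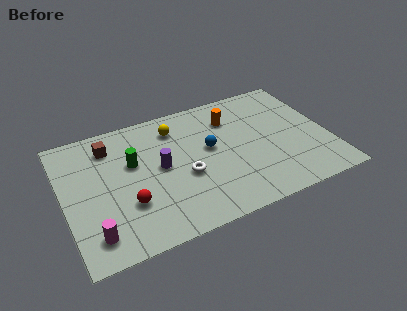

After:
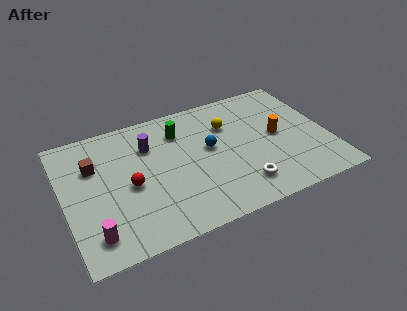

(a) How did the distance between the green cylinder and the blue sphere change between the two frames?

-1.7

The distance was about 3.8 in the first image and 2.1 in the second, so they moved 1.7 units closer together.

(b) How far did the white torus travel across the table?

3.1

From (5.9, 3.4) to (8.5, 1.7), the white torus covered √(2.6² + 1.7²) ≈ 3.1 units.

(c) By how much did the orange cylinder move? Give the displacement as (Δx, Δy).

(2.1, -2.0)

From the two frames, the orange cylinder sits at roughly (8.6, 6.3) before and (10.7, 4.3) after.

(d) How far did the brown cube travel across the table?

1.3

From (2.5, 6.7) to (1.6, 5.7), the brown cube covered √(0.9² + 1.0²) ≈ 1.3 units.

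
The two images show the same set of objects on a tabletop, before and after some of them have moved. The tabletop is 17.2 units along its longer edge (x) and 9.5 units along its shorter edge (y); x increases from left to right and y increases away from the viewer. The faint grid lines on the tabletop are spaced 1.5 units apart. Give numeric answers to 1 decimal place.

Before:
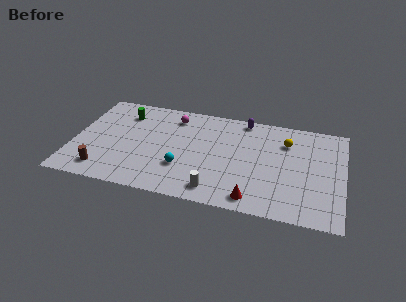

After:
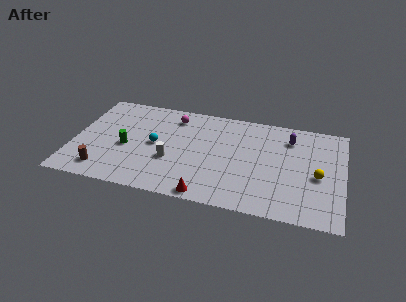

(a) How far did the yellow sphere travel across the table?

3.5

From (13.5, 7.0) to (15.6, 4.2), the yellow sphere covered √(2.1² + 2.8²) ≈ 3.5 units.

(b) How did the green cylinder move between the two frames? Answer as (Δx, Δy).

(0.4, -3.3)

From the two frames, the green cylinder sits at roughly (3.0, 7.4) before and (3.4, 4.1) after.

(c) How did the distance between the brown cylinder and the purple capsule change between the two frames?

+1.9

They were about 11.1 units apart before and 13.0 after — 1.9 units further apart.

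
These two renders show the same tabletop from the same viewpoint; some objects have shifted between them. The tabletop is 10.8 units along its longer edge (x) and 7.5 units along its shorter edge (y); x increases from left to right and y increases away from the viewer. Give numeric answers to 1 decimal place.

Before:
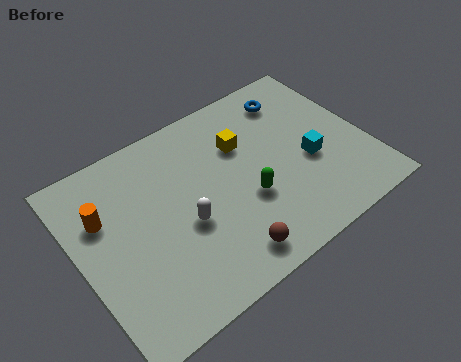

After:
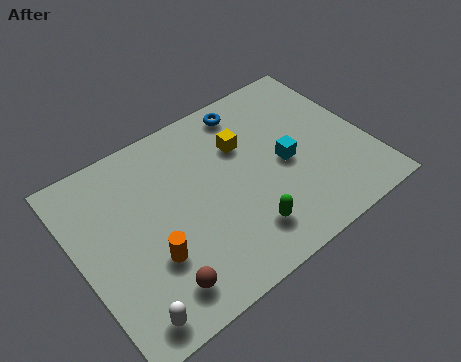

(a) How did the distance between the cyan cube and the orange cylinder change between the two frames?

-2.3

They were about 7.7 units apart before and 5.4 after — 2.3 units closer together.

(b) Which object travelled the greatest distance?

the white capsule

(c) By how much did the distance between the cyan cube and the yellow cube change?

-0.9

They were about 3.0 units apart before and 2.1 after — 0.9 units closer together.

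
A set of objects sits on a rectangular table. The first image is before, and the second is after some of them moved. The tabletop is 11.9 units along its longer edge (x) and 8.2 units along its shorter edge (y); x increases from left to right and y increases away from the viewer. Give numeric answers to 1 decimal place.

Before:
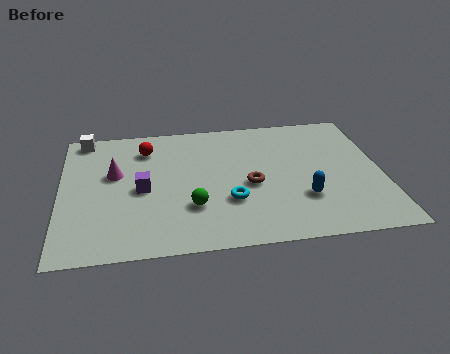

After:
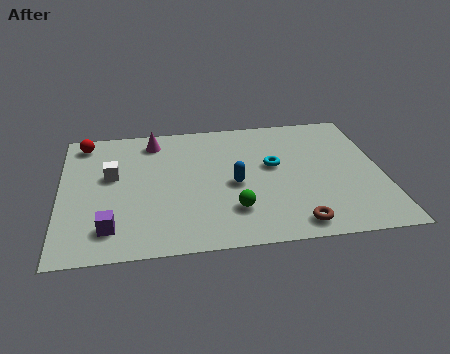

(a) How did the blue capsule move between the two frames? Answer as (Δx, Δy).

(-2.5, 1.2)

From the two frames, the blue capsule sits at roughly (8.9, 2.5) before and (6.4, 3.7) after.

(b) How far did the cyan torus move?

2.6

The cyan torus was near (6.2, 2.7) before and (7.9, 4.7) after, so it travelled √(1.7² + 2.0²) ≈ 2.6 units.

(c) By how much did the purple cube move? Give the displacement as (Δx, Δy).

(-1.2, -2.2)

From the two frames, the purple cube sits at roughly (3.0, 3.8) before and (1.8, 1.6) after.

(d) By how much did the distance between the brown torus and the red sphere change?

+5.0

They were about 4.7 units apart before and 9.7 after — 5.0 units further apart.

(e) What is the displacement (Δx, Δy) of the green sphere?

(1.5, -0.4)

The green sphere started near (4.8, 2.5) and ended near (6.3, 2.1).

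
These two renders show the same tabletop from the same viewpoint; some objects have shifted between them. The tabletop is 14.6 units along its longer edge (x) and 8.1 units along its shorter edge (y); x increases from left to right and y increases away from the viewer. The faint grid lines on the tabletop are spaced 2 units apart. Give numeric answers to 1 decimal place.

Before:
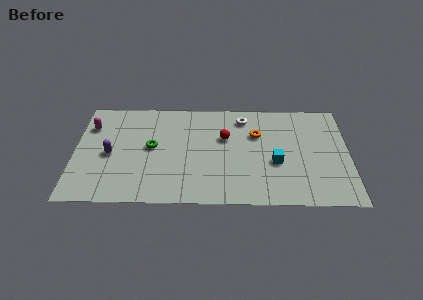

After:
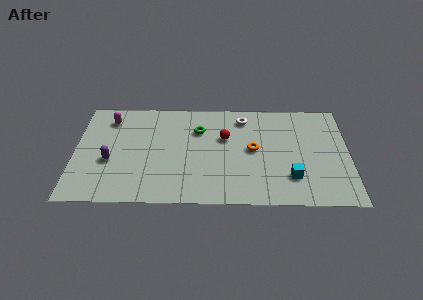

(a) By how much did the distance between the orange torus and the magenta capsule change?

-0.9

They were about 8.9 units apart before and 8.0 after — 0.9 units closer together.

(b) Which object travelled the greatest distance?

the green torus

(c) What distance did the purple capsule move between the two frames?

0.5

The purple capsule was near (1.9, 3.7) before and (1.9, 3.2) after, so it travelled √(0.0² + 0.5²) ≈ 0.5 units.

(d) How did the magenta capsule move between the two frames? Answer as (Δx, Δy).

(1.0, 0.6)

The magenta capsule was at about (0.8, 5.9) and moved to about (1.8, 6.5).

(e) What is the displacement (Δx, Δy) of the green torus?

(2.5, 1.4)

From the two frames, the green torus sits at roughly (4.1, 4.3) before and (6.6, 5.7) after.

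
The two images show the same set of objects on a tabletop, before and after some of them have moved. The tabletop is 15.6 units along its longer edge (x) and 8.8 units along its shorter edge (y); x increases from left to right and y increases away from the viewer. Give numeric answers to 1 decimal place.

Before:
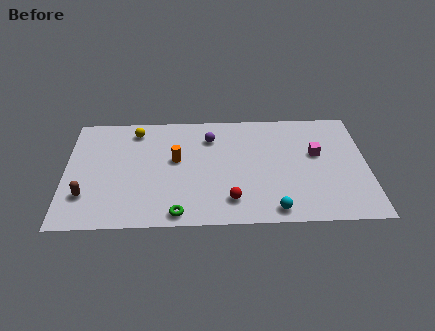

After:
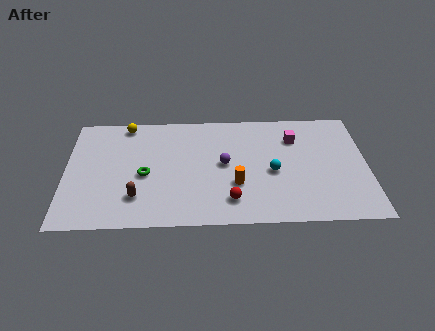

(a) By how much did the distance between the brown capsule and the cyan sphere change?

-2.5

They were about 9.7 units apart before and 7.2 after — 2.5 units closer together.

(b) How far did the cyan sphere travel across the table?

2.9

From (10.7, 1.0) to (10.7, 3.9), the cyan sphere covered √(0.0² + 2.9²) ≈ 2.9 units.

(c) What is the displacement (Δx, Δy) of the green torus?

(-1.7, 3.0)

From the two frames, the green torus sits at roughly (5.8, 0.9) before and (4.1, 3.9) after.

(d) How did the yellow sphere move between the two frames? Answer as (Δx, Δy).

(-0.5, 0.5)

From the two frames, the yellow sphere sits at roughly (3.6, 7.4) before and (3.1, 7.9) after.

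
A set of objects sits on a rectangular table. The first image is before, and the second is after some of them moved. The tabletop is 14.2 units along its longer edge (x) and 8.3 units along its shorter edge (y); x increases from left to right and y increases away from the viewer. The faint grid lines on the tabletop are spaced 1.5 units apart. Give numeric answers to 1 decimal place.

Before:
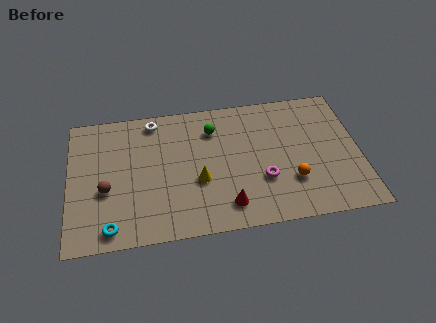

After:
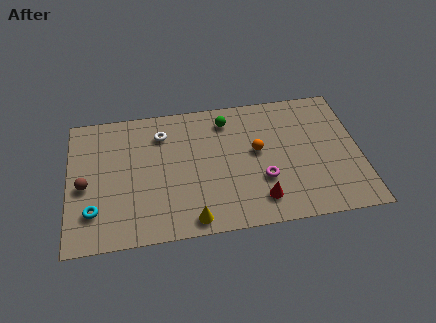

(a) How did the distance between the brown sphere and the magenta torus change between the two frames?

+1.0

Before: roughly 7.6 units apart; after: 8.6. That's 1.0 units further apart.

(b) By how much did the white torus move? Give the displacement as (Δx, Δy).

(0.4, -0.9)

The white torus was at about (4.2, 7.3) and moved to about (4.6, 6.4).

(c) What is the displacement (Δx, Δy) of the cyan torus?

(-0.8, 1.1)

The cyan torus started near (2.0, 1.0) and ended near (1.2, 2.1).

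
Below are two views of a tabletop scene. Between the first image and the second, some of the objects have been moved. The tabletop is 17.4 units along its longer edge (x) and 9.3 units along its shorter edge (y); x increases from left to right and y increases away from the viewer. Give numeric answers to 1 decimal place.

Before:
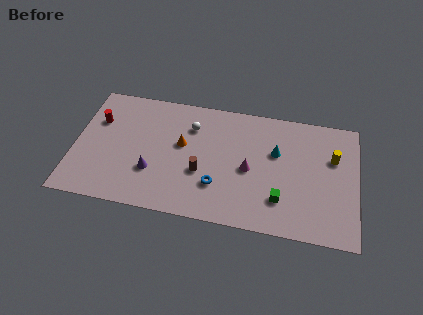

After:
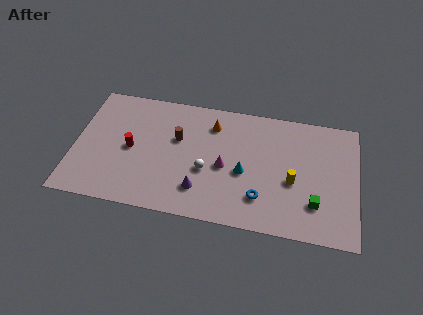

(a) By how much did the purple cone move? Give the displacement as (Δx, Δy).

(3.0, -0.8)

From the two frames, the purple cone sits at roughly (4.9, 3.0) before and (7.9, 2.2) after.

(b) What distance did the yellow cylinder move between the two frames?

3.3

From (15.9, 6.1) to (13.5, 3.9), the yellow cylinder covered √(2.4² + 2.2²) ≈ 3.3 units.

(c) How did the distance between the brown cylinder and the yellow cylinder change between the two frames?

-1.0

Before: roughly 8.4 units apart; after: 7.4. That's 1.0 units closer together.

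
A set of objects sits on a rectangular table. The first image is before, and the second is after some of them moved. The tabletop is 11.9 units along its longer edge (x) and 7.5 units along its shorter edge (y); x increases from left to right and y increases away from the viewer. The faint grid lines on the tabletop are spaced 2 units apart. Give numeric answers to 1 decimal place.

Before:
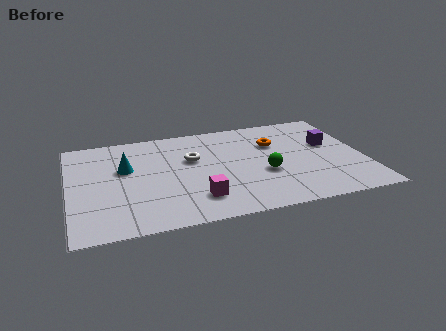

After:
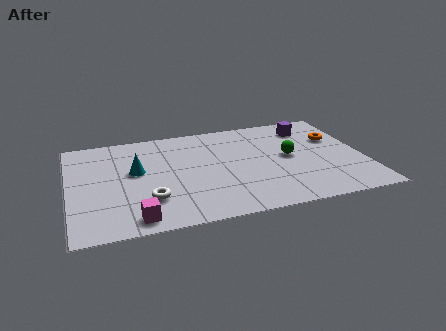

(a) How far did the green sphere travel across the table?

1.5

From (7.8, 2.9) to (8.9, 3.9), the green sphere covered √(1.1² + 1.0²) ≈ 1.5 units.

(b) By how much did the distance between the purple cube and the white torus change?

+2.2

They were about 5.6 units apart before and 7.8 after — 2.2 units further apart.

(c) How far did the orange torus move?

2.5

From (8.4, 5.1) to (10.9, 4.9), the orange torus covered √(2.5² + 0.2²) ≈ 2.5 units.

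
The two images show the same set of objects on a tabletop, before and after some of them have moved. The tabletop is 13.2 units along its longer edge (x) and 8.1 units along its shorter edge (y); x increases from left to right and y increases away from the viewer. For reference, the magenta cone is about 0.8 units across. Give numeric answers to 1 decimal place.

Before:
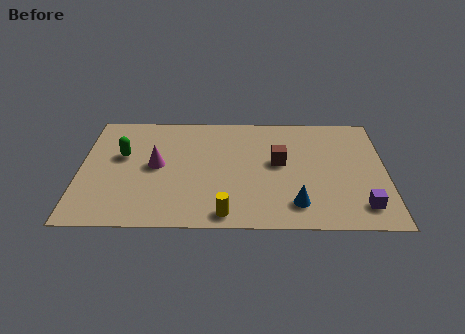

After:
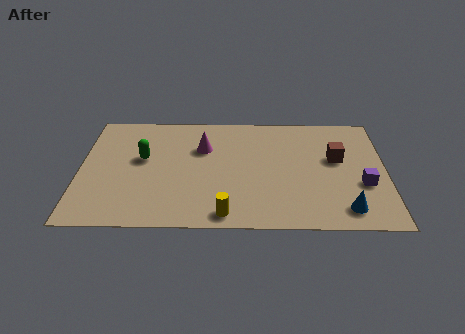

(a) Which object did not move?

the yellow cylinder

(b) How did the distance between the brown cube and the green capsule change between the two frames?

+1.6

Before: roughly 6.8 units apart; after: 8.4. That's 1.6 units further apart.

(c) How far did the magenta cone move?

2.4

The magenta cone was near (3.3, 4.2) before and (5.3, 5.5) after, so it travelled √(2.0² + 1.3²) ≈ 2.4 units.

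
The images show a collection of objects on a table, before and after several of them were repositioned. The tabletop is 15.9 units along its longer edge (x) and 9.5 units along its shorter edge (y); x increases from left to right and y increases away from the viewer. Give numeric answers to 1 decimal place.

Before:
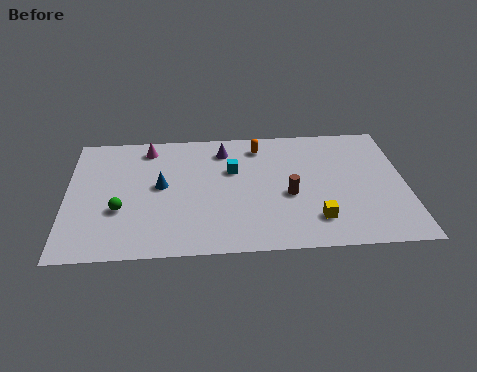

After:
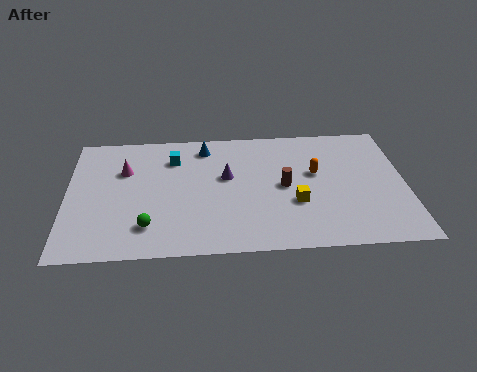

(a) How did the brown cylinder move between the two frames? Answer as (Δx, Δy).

(-0.2, 0.7)

The brown cylinder was at about (10.4, 4.0) and moved to about (10.2, 4.7).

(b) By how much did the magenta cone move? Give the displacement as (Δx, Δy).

(-1.1, -1.7)

The magenta cone started near (3.8, 8.1) and ended near (2.7, 6.4).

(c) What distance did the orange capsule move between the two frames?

3.5

From (9.1, 7.9) to (11.7, 5.6), the orange capsule covered √(2.6² + 2.3²) ≈ 3.5 units.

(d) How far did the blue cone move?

3.6

The blue cone was near (4.4, 5.1) before and (6.5, 8.0) after, so it travelled √(2.1² + 2.9²) ≈ 3.6 units.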